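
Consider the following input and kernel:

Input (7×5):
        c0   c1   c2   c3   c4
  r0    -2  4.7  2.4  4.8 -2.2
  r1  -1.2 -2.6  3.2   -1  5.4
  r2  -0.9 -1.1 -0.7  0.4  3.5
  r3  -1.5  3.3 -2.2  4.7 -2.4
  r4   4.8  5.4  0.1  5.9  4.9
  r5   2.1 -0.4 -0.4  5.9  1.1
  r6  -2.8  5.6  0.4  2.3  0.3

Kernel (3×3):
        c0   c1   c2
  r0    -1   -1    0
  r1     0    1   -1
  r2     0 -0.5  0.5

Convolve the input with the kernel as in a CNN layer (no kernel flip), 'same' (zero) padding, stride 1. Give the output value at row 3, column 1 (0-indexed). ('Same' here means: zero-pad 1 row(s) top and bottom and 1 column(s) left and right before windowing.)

The receptive field on the zero-padded input at this output position is [-0.9 -1.1 -0.7 / -1.5 3.3 -2.2 / 4.8 5.4 0.1]. Elementwise product with the kernel and sum: -0.9·-1 + -1.1·-1 + 3.3·1 + -2.2·-1 + 5.4·-0.5 + 0.1·0.5.

4.85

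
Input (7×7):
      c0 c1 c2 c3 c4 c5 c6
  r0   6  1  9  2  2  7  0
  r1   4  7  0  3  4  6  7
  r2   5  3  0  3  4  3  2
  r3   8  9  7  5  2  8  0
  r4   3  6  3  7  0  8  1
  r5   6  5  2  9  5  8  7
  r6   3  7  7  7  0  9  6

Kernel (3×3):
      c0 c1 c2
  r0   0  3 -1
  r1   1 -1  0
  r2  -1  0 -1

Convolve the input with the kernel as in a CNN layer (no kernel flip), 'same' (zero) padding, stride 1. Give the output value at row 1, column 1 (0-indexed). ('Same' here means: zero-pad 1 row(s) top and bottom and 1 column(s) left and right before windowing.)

-14

The receptive field on the zero-padded input at this output position is [6 1 9 / 4 7 0 / 5 3 0]. Elementwise product with the kernel and sum: 1·3 + 9·-1 + 4·1 + 7·-1 + 5·-1 + 0·-1.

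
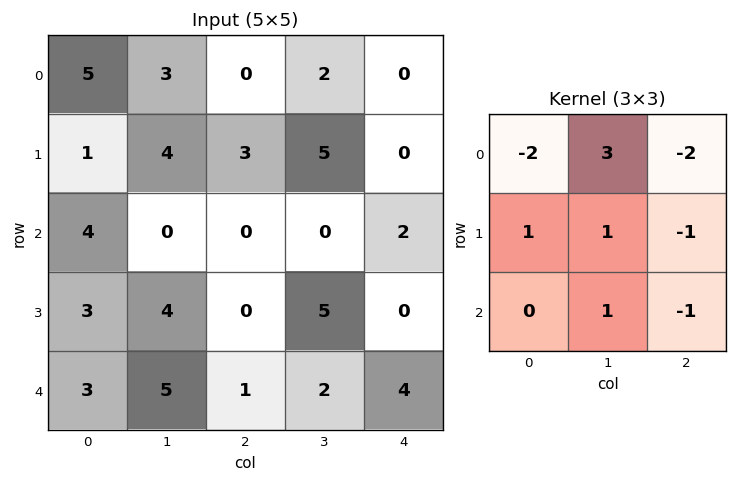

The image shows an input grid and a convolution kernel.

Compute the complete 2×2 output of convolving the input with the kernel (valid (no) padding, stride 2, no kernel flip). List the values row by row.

Output[0,0]: The receptive field on the input at this output position is [5 3 0 / 1 4 3 / 4 0 0]. Elementwise product with the kernel and sum: 5·-2 + 3·3 + 0·-2 + 1·1 + 4·1 + 3·-1 + 0·1 + 0·-1.
Output[0,1]: The receptive field on the input at this output position is [0 2 0 / 3 5 0 / 0 0 2]. Elementwise product with the kernel and sum: 0·-2 + 2·3 + 0·-2 + 3·1 + 5·1 + 0·-1 + 0·1 + 2·-1.

1 12
3 -1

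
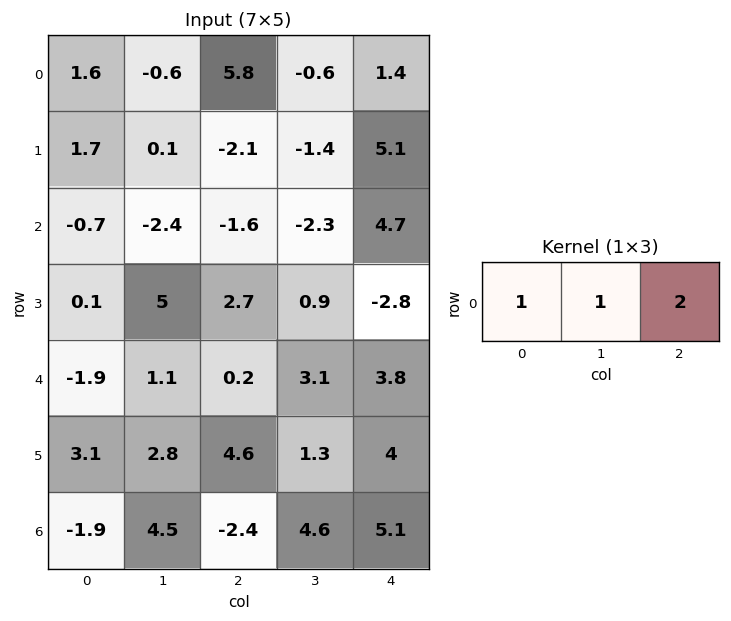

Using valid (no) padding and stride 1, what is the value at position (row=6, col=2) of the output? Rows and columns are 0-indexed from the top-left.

The receptive field on the input at this output position is [-2.4 4.6 5.1]. Elementwise product with the kernel and sum: -2.4·1 + 4.6·1 + 5.1·2.

12.4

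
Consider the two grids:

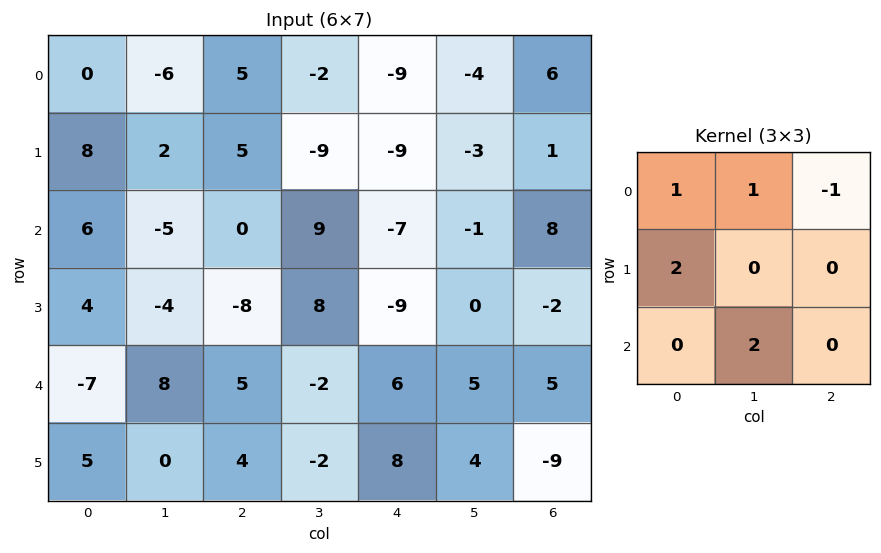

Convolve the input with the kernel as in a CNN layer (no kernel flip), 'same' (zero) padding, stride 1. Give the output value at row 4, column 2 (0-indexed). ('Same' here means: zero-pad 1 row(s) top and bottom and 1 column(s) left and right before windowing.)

The receptive field on the zero-padded input at this output position is [-4 -8 8 / 8 5 -2 / 0 4 -2]. Elementwise product with the kernel and sum: -4·1 + -8·1 + 8·-1 + 8·2 + 4·2.

4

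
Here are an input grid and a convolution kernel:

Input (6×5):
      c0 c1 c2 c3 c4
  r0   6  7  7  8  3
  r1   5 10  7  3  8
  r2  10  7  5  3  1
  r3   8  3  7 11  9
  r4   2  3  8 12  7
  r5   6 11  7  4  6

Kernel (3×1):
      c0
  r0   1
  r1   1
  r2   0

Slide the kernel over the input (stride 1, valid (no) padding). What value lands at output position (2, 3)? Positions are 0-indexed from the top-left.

14

The receptive field on the input at this output position is [3 / 11 / 12]. Elementwise product with the kernel and sum: 3·1 + 11·1.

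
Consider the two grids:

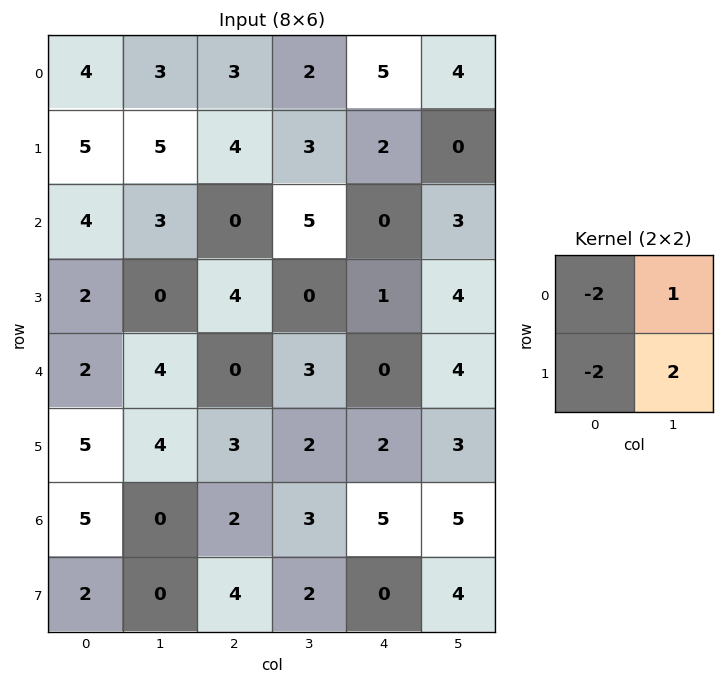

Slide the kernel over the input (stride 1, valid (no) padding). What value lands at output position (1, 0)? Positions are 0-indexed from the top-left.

The receptive field on the input at this output position is [5 5 / 4 3]. Elementwise product with the kernel and sum: 5·-2 + 5·1 + 4·-2 + 3·2.

-7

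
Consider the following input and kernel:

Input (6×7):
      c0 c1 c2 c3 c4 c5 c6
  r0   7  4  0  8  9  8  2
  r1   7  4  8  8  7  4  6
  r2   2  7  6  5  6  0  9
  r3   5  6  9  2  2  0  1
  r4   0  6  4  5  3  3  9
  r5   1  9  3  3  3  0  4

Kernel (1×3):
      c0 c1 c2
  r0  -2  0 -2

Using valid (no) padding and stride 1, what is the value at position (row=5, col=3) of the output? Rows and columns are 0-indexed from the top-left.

-6

The receptive field on the input at this output position is [3 3 0]. Elementwise product with the kernel and sum: 3·-2 + 0·-2.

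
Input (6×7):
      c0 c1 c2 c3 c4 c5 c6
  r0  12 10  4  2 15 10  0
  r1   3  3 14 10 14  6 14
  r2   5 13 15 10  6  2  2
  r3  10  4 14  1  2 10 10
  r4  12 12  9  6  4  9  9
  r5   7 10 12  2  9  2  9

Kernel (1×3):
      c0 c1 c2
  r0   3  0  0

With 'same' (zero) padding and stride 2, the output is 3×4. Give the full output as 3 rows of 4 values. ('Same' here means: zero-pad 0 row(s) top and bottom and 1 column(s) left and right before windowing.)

0 30 6 30
0 39 30 6
0 36 18 27

Output[0,0]: The receptive field on the zero-padded input at this output position is [0 12 10]. Elementwise product with the kernel and sum: 0·3.
Output[0,1]: The receptive field on the zero-padded input at this output position is [10 4 2]. Elementwise product with the kernel and sum: 10·3.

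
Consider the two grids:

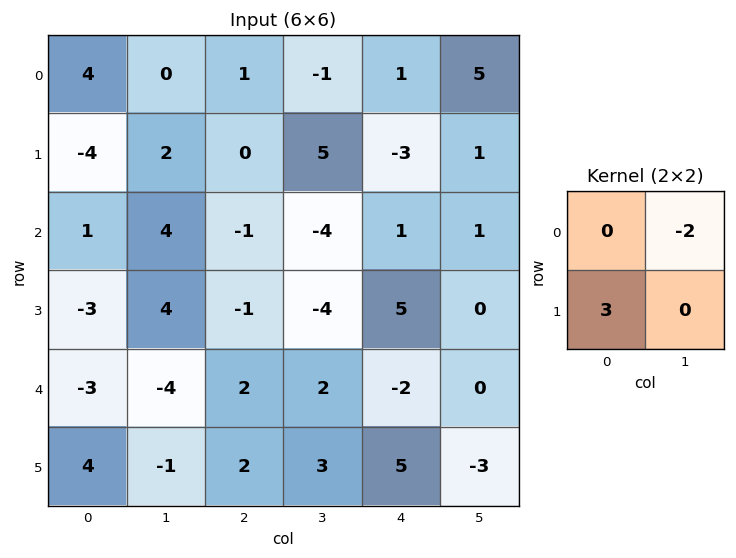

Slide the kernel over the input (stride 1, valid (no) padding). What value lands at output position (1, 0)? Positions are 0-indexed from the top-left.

-1

The receptive field on the input at this output position is [-4 2 / 1 4]. Elementwise product with the kernel and sum: 2·-2 + 1·3.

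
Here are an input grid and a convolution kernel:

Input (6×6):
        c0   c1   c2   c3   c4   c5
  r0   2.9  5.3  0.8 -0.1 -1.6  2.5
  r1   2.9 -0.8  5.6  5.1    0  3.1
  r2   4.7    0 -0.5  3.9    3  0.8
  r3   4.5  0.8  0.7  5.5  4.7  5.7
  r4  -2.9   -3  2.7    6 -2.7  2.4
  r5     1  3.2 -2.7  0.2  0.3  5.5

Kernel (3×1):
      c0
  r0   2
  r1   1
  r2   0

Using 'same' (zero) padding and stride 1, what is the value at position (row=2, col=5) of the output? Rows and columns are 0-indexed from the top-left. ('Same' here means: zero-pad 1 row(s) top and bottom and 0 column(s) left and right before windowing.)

The receptive field on the zero-padded input at this output position is [3.1 / 0.8 / 5.7]. Elementwise product with the kernel and sum: 3.1·2 + 0.8·1.

7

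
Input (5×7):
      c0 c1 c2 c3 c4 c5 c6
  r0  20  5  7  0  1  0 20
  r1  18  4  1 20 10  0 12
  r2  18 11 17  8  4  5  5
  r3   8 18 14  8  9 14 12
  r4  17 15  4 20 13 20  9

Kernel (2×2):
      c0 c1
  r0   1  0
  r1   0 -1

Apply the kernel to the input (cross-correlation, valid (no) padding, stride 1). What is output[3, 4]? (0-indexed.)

The receptive field on the input at this output position is [9 14 / 13 20]. Elementwise product with the kernel and sum: 9·1 + 20·-1.

-11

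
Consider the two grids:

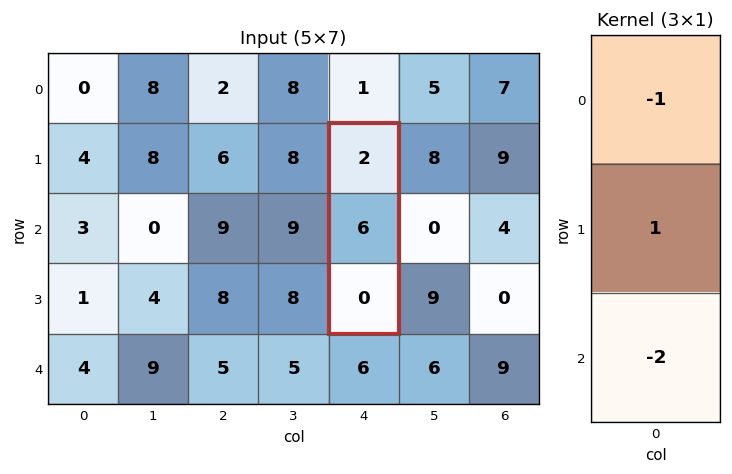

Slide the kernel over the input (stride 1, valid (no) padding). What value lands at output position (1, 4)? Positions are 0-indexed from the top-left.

The receptive field on the input at this output position is [2 / 6 / 0]. Elementwise product with the kernel and sum: 2·-1 + 6·1 + 0·-2.

4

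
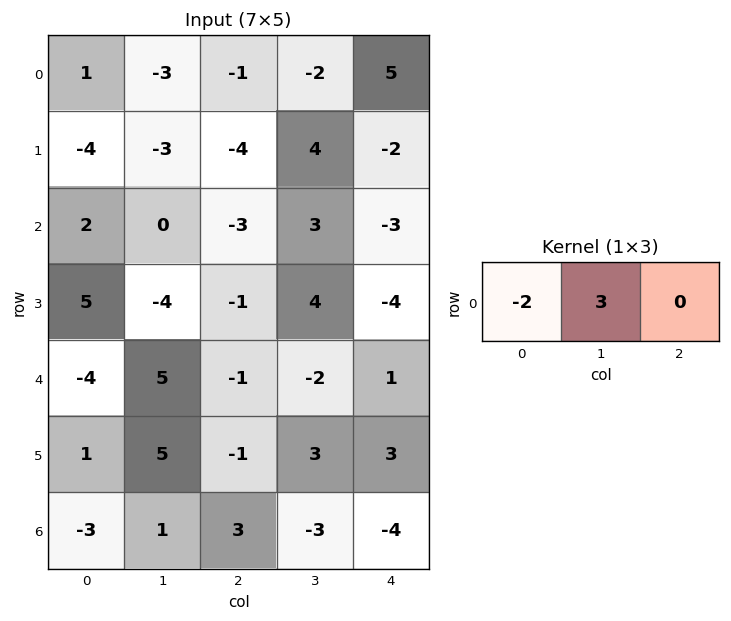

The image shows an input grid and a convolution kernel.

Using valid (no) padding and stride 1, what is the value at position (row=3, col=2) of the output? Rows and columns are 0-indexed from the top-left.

The receptive field on the input at this output position is [-1 4 -4]. Elementwise product with the kernel and sum: -1·-2 + 4·3.

14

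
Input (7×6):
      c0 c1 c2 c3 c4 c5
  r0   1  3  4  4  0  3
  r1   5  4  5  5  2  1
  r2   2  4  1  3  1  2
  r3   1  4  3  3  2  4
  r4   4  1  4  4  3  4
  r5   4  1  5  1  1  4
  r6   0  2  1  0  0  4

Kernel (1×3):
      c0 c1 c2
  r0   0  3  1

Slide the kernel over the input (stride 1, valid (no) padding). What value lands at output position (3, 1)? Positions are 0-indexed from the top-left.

The receptive field on the input at this output position is [4 3 3]. Elementwise product with the kernel and sum: 3·3 + 3·1.

12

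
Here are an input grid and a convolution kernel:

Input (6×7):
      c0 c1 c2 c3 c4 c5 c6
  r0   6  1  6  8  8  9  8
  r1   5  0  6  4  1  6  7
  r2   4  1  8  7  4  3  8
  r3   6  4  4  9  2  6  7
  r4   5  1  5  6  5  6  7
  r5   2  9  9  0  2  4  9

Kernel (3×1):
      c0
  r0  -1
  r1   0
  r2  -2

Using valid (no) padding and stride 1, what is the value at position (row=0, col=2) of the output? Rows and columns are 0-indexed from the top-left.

The receptive field on the input at this output position is [6 / 6 / 8]. Elementwise product with the kernel and sum: 6·-1 + 8·-2.

-22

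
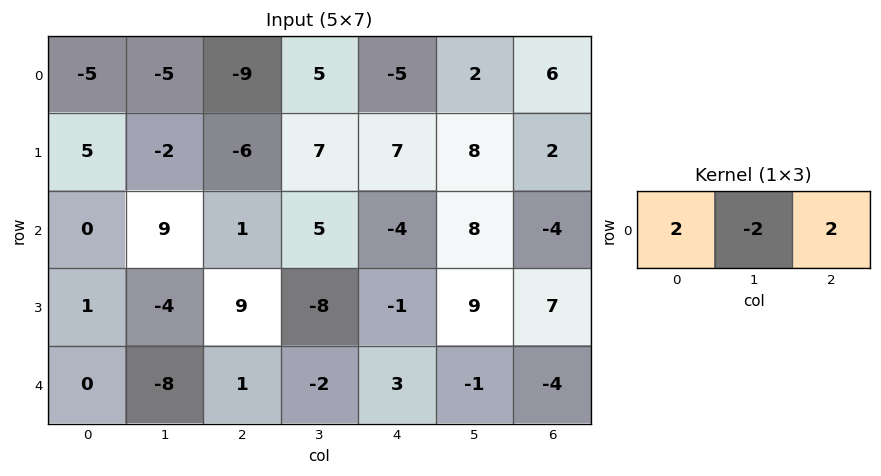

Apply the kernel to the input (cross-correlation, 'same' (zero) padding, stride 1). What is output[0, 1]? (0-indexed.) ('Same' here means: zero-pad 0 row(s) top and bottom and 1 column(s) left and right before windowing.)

-18

The receptive field on the zero-padded input at this output position is [-5 -5 -9]. Elementwise product with the kernel and sum: -5·2 + -5·-2 + -9·2.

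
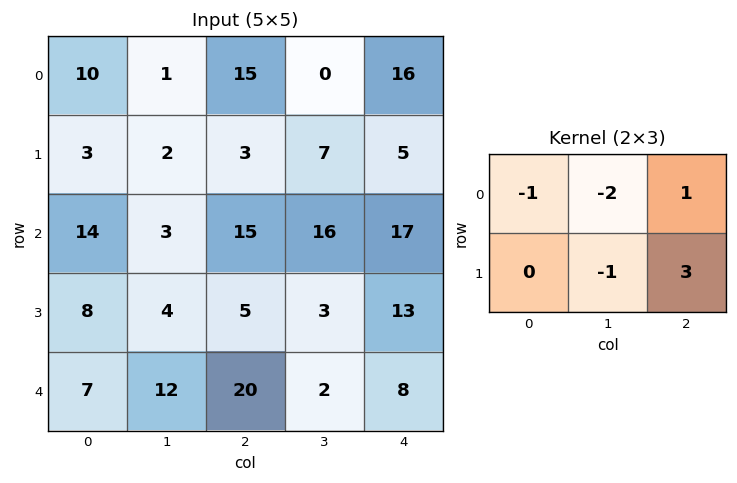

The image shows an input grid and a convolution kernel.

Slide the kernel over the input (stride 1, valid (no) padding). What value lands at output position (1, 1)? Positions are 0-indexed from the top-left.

The receptive field on the input at this output position is [2 3 7 / 3 15 16]. Elementwise product with the kernel and sum: 2·-1 + 3·-2 + 7·1 + 15·-1 + 16·3.

32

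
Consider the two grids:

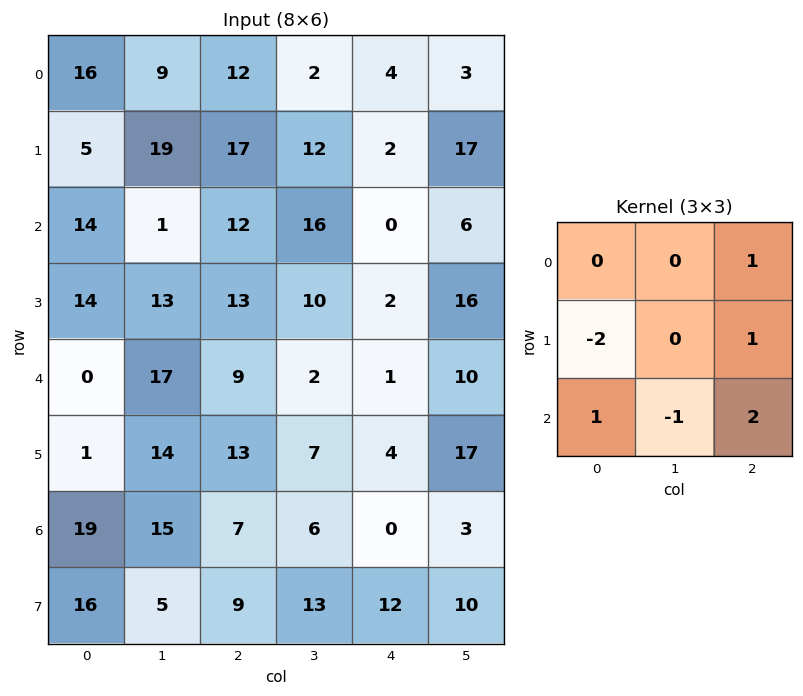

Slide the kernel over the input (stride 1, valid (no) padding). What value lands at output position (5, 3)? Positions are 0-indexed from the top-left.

The receptive field on the input at this output position is [7 4 17 / 6 0 3 / 13 12 10]. Elementwise product with the kernel and sum: 17·1 + 6·-2 + 3·1 + 13·1 + 12·-1 + 10·2.

29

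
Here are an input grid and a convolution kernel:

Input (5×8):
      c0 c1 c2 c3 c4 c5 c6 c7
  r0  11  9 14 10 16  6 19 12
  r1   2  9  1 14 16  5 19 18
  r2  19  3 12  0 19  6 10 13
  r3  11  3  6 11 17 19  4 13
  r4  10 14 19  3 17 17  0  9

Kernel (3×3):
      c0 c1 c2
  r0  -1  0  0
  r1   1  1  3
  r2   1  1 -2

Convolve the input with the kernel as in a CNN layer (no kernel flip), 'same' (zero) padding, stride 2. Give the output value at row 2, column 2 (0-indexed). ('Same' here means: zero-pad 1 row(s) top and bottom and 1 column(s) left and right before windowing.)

The receptive field on the zero-padded input at this output position is [11 17 19 / 3 17 17 / 0 0 0]. Elementwise product with the kernel and sum: 11·-1 + 3·1 + 17·1 + 17·3 + 0·1 + 0·1 + 0·-2.

60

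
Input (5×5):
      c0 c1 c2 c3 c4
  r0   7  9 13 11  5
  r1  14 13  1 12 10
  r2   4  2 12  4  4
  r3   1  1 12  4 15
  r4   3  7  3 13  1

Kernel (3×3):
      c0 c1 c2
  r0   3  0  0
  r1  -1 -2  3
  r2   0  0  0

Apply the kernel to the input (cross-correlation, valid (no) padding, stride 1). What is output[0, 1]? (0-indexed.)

The receptive field on the input at this output position is [9 13 11 / 13 1 12 / 2 12 4]. Elementwise product with the kernel and sum: 9·3 + 13·-1 + 1·-2 + 12·3.

48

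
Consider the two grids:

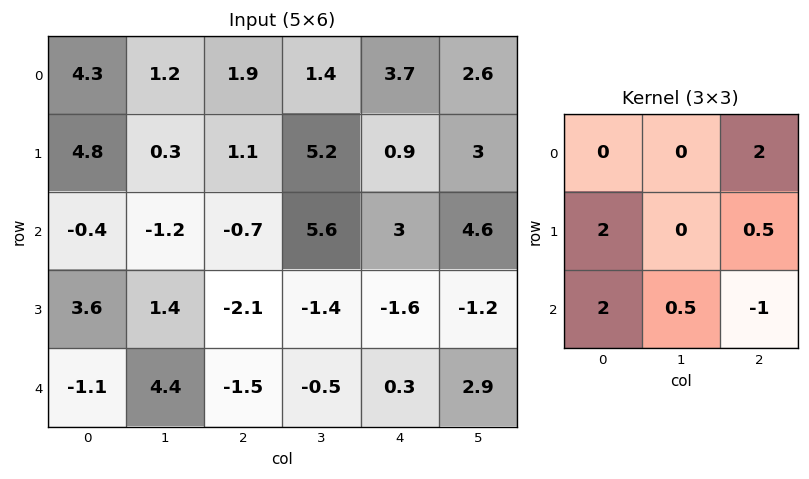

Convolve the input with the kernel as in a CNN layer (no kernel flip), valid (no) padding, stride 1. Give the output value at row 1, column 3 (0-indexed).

17.1

The receptive field on the input at this output position is [5.2 0.9 3 / 5.6 3 4.6 / -1.4 -1.6 -1.2]. Elementwise product with the kernel and sum: 3·2 + 5.6·2 + 4.6·0.5 + -1.4·2 + -1.6·0.5 + -1.2·-1.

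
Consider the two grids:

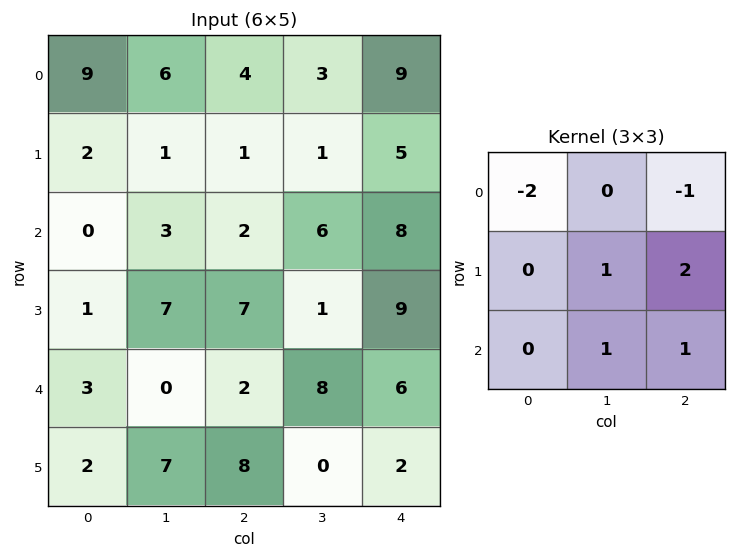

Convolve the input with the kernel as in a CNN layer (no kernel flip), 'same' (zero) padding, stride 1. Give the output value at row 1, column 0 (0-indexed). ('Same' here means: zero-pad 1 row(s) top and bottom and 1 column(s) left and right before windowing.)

1

The receptive field on the zero-padded input at this output position is [0 9 6 / 0 2 1 / 0 0 3]. Elementwise product with the kernel and sum: 0·-2 + 6·-1 + 2·1 + 1·2 + 0·1 + 3·1.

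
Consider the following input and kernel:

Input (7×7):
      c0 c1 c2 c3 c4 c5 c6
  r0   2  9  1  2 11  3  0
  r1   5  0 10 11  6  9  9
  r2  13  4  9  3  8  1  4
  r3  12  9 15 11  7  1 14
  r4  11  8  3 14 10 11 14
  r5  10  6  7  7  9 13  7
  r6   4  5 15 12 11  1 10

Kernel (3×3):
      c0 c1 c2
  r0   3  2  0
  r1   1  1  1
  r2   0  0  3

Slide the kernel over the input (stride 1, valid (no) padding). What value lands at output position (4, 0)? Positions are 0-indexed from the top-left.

The receptive field on the input at this output position is [11 8 3 / 10 6 7 / 4 5 15]. Elementwise product with the kernel and sum: 11·3 + 8·2 + 10·1 + 6·1 + 7·1 + 15·3.

117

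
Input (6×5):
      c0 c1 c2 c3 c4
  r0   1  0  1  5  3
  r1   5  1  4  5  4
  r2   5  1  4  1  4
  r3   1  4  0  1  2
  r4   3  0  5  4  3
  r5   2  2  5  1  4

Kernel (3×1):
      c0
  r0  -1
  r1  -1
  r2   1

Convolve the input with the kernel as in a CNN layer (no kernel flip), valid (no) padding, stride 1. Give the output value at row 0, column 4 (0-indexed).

The receptive field on the input at this output position is [3 / 4 / 4]. Elementwise product with the kernel and sum: 3·-1 + 4·-1 + 4·1.

-3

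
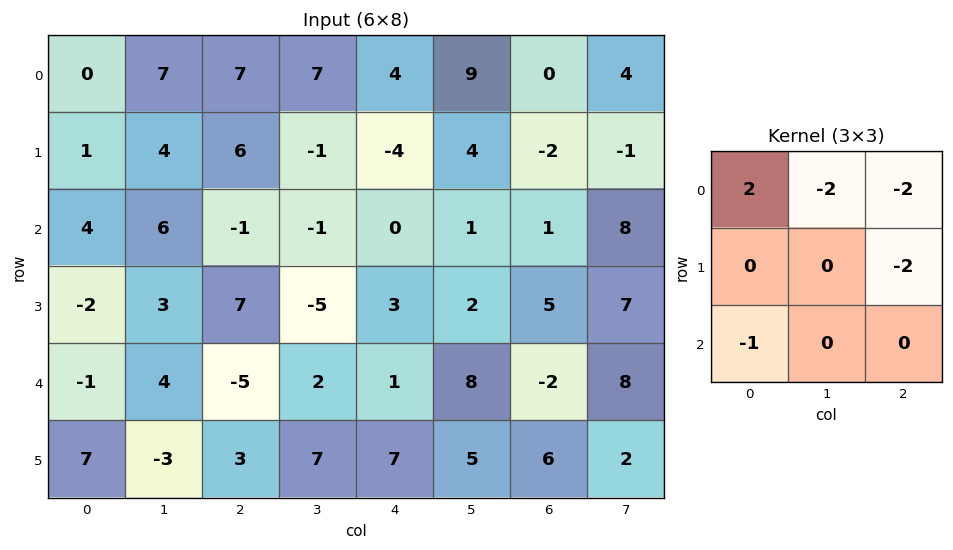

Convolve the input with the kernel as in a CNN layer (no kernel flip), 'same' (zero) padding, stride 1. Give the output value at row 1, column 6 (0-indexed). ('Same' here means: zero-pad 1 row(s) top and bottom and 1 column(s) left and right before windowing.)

The receptive field on the zero-padded input at this output position is [9 0 4 / 4 -2 -1 / 1 1 8]. Elementwise product with the kernel and sum: 9·2 + 0·-2 + 4·-2 + -1·-2 + 1·-1.

11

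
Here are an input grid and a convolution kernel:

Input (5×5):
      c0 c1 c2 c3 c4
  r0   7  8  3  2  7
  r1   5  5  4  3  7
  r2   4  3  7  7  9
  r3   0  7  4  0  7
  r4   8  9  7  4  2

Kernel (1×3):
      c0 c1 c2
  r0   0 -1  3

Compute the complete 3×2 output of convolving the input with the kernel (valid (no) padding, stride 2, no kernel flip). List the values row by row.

Output[0,0]: The receptive field on the input at this output position is [7 8 3]. Elementwise product with the kernel and sum: 8·-1 + 3·3.

1 19
18 20
12 2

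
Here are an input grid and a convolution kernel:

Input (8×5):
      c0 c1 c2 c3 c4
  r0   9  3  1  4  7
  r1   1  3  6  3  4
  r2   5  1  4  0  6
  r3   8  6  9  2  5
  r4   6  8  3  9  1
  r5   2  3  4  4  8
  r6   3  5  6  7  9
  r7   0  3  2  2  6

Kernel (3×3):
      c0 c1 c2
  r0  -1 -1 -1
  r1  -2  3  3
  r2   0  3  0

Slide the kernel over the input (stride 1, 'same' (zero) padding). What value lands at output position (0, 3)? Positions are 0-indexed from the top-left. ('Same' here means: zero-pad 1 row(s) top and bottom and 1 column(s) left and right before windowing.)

40

The receptive field on the zero-padded input at this output position is [0 0 0 / 1 4 7 / 6 3 4]. Elementwise product with the kernel and sum: 0·-1 + 0·-1 + 0·-1 + 1·-2 + 4·3 + 7·3 + 3·3.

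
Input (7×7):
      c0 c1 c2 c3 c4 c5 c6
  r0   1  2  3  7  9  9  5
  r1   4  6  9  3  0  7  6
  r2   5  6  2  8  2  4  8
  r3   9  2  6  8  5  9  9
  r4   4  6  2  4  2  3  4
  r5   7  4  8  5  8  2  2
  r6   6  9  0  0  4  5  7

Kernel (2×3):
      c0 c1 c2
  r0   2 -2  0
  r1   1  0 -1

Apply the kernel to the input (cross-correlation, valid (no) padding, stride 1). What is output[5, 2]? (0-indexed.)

The receptive field on the input at this output position is [8 5 8 / 0 0 4]. Elementwise product with the kernel and sum: 8·2 + 5·-2 + 0·1 + 4·-1.

2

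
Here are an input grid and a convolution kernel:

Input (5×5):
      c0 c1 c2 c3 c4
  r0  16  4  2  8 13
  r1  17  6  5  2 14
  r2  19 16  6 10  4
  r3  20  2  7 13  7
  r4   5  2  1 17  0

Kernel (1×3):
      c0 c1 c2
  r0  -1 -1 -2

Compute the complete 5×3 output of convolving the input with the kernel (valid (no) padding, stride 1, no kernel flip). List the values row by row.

Output[0,0]: The receptive field on the input at this output position is [16 4 2]. Elementwise product with the kernel and sum: 16·-1 + 4·-1 + 2·-2.
Output[0,1]: The receptive field on the input at this output position is [4 2 8]. Elementwise product with the kernel and sum: 4·-1 + 2·-1 + 8·-2.

-24 -22 -36
-33 -15 -35
-47 -42 -24
-36 -35 -34
-9 -37 -18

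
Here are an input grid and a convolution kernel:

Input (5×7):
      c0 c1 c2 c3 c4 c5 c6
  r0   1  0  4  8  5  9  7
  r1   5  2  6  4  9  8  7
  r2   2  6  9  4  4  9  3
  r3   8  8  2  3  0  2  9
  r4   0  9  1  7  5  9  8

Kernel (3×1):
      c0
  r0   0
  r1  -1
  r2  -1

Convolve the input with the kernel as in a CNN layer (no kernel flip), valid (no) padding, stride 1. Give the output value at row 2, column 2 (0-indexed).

-3

The receptive field on the input at this output position is [9 / 2 / 1]. Elementwise product with the kernel and sum: 2·-1 + 1·-1.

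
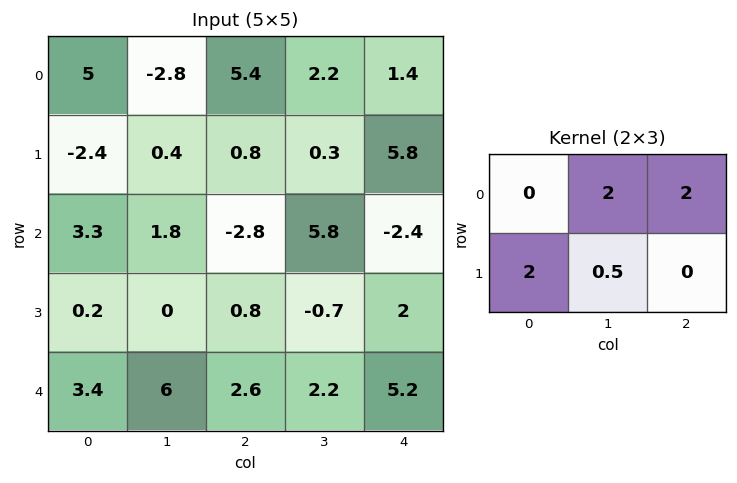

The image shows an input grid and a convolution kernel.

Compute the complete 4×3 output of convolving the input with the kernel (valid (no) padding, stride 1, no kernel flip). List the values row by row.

0.6 16.4 8.95
9.9 4.4 9.5
-1.6 6.4 8.05
11.4 13.5 8.9

Output[0,0]: The receptive field on the input at this output position is [5 -2.8 5.4 / -2.4 0.4 0.8]. Elementwise product with the kernel and sum: -2.8·2 + 5.4·2 + -2.4·2 + 0.4·0.5.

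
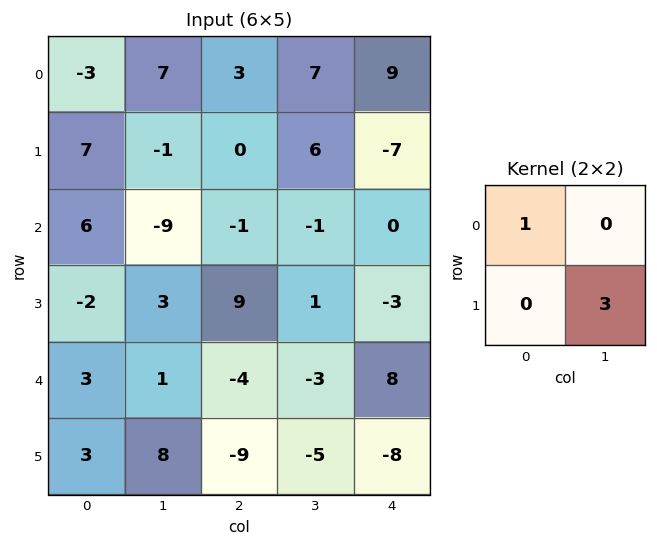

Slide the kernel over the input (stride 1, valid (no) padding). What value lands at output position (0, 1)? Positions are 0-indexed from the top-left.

The receptive field on the input at this output position is [7 3 / -1 0]. Elementwise product with the kernel and sum: 7·1 + 0·3.

7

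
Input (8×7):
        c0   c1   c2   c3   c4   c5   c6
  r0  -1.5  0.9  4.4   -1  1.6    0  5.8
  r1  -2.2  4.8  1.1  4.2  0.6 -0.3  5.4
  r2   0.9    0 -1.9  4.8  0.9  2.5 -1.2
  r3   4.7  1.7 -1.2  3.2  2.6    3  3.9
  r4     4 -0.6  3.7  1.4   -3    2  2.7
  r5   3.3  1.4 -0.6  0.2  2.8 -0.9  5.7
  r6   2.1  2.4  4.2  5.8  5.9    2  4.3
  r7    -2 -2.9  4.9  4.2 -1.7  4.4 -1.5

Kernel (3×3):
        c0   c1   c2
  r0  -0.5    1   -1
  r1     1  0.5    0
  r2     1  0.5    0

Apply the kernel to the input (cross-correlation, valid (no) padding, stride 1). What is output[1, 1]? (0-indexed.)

The receptive field on the input at this output position is [4.8 1.1 4.2 / 0 -1.9 4.8 / 1.7 -1.2 3.2]. Elementwise product with the kernel and sum: 4.8·-0.5 + 1.1·1 + 4.2·-1 + 0·1 + -1.9·0.5 + 1.7·1 + -1.2·0.5.

-5.35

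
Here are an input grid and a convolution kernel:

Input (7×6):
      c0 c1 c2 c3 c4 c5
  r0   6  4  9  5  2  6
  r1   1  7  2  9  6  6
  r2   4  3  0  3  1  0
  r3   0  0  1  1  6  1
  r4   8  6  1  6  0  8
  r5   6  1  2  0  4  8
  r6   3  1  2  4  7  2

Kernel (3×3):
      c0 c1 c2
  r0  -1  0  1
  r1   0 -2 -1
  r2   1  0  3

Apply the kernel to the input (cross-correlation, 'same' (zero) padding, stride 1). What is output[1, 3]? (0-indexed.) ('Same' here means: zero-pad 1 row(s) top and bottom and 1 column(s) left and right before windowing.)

The receptive field on the zero-padded input at this output position is [9 5 2 / 2 9 6 / 0 3 1]. Elementwise product with the kernel and sum: 9·-1 + 2·1 + 9·-2 + 6·-1 + 0·1 + 1·3.

-28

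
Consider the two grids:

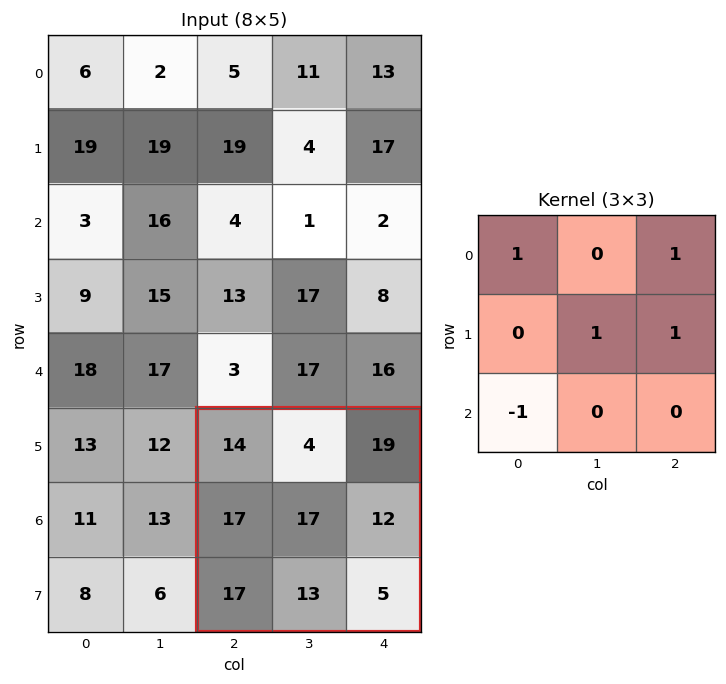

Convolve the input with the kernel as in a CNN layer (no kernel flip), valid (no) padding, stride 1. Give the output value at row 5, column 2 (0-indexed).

The receptive field on the input at this output position is [14 4 19 / 17 17 12 / 17 13 5]. Elementwise product with the kernel and sum: 14·1 + 19·1 + 17·1 + 12·1 + 17·-1.

45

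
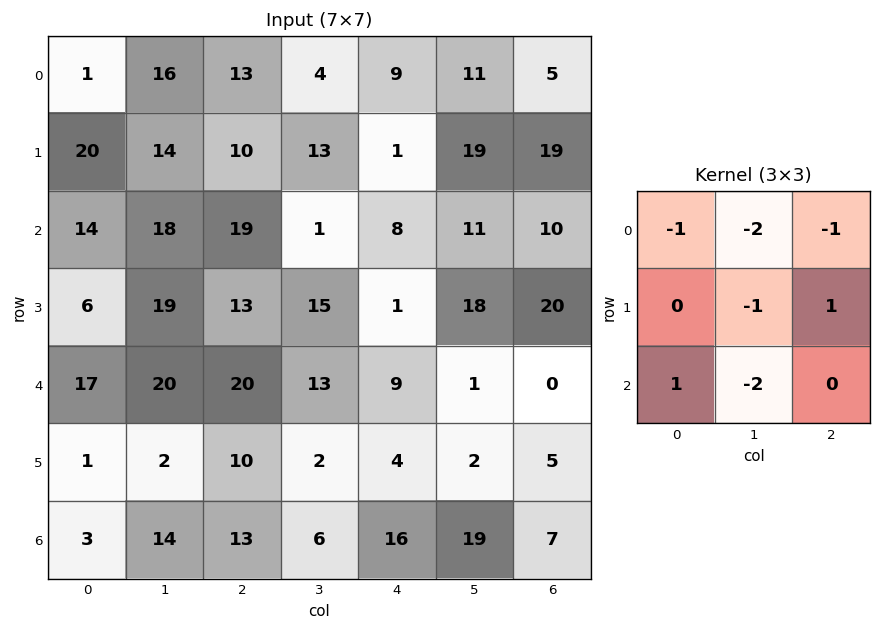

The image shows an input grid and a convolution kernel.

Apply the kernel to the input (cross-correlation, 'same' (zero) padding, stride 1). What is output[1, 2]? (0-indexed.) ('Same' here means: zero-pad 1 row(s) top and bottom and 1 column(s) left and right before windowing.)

-63

The receptive field on the zero-padded input at this output position is [16 13 4 / 14 10 13 / 18 19 1]. Elementwise product with the kernel and sum: 16·-1 + 13·-2 + 4·-1 + 10·-1 + 13·1 + 18·1 + 19·-2.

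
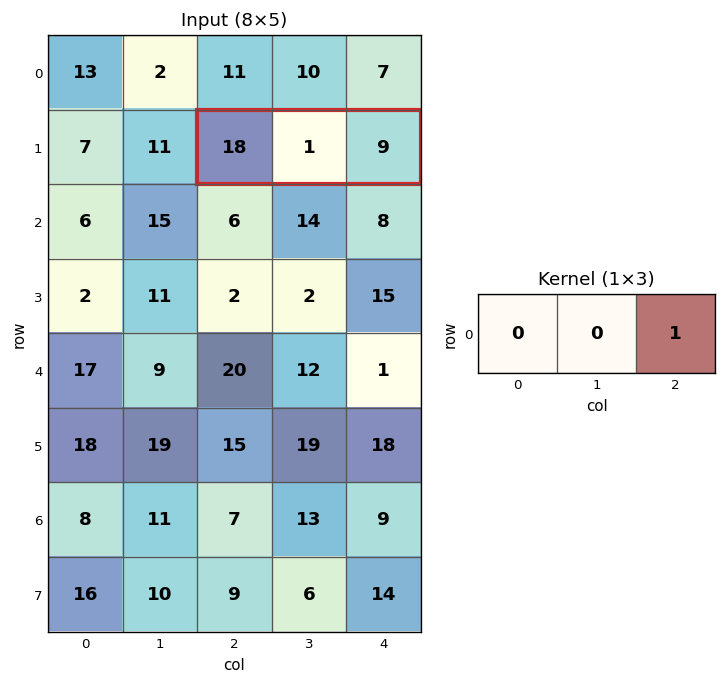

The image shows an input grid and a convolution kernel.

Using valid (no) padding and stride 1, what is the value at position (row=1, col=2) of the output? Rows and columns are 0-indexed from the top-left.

9

The receptive field on the input at this output position is [18 1 9]. Elementwise product with the kernel and sum: 9·1.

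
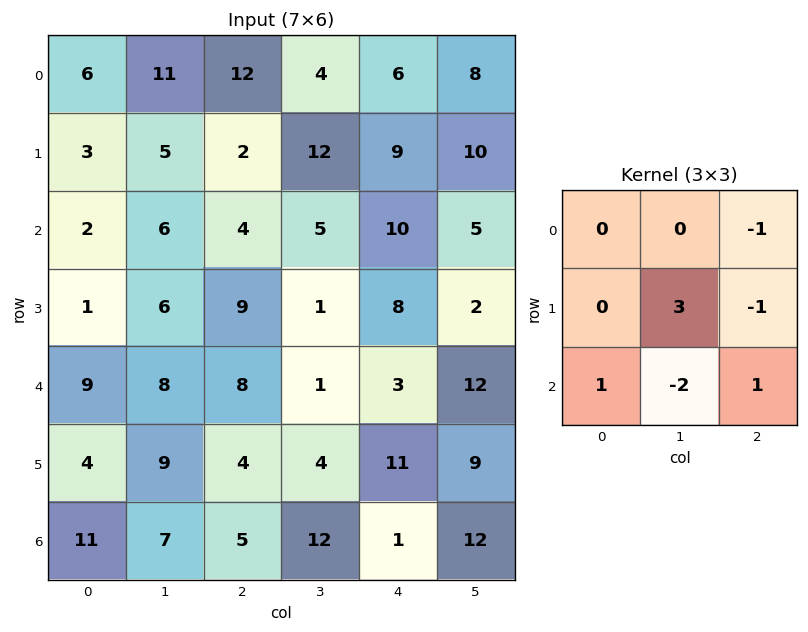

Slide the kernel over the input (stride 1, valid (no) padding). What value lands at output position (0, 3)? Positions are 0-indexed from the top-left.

The receptive field on the input at this output position is [4 6 8 / 12 9 10 / 5 10 5]. Elementwise product with the kernel and sum: 8·-1 + 9·3 + 10·-1 + 5·1 + 10·-2 + 5·1.

-1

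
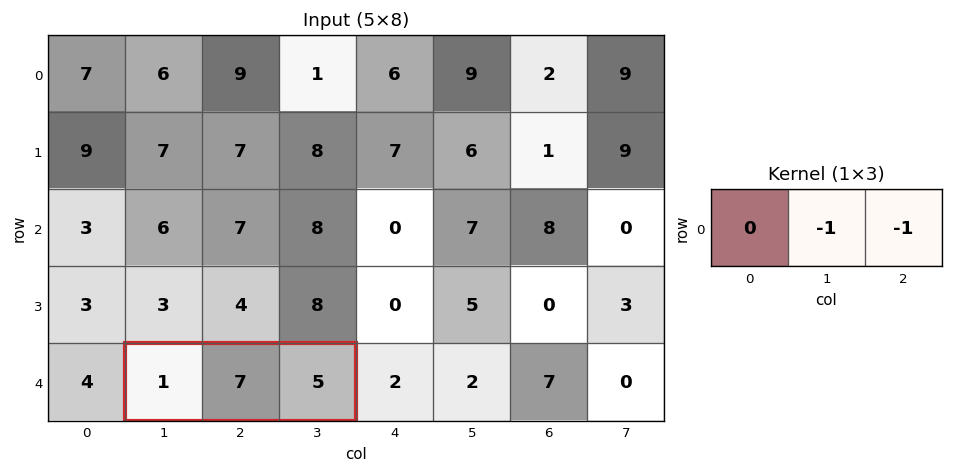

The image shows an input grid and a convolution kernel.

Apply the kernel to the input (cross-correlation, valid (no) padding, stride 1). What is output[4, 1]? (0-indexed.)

-12

The receptive field on the input at this output position is [1 7 5]. Elementwise product with the kernel and sum: 7·-1 + 5·-1.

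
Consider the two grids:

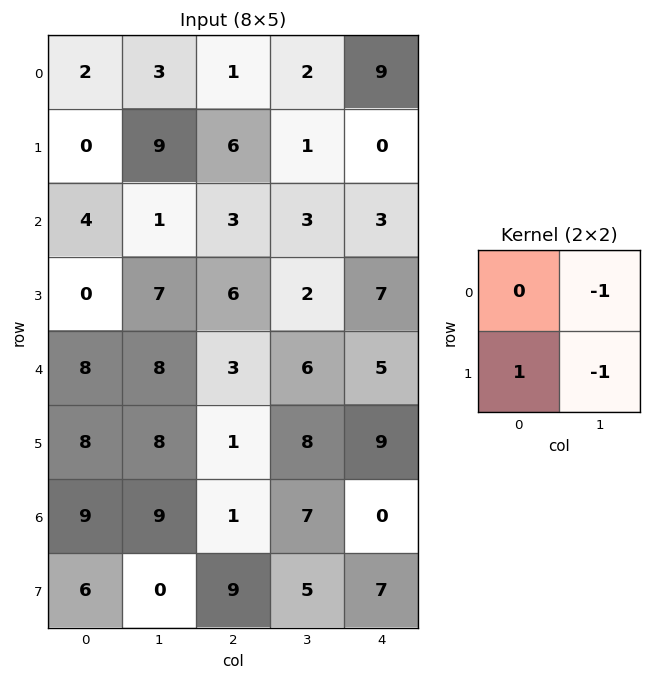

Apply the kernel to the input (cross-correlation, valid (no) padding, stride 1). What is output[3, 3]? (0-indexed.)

-6

The receptive field on the input at this output position is [2 7 / 6 5]. Elementwise product with the kernel and sum: 7·-1 + 6·1 + 5·-1.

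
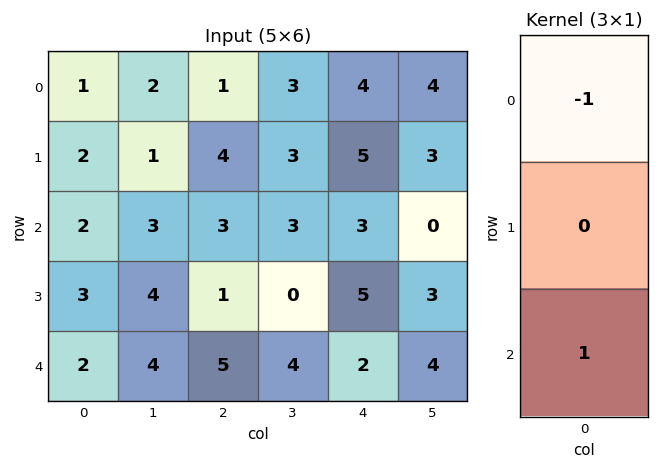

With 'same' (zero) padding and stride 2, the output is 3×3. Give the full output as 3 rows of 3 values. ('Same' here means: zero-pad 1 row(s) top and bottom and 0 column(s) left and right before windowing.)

Output[0,0]: The receptive field on the zero-padded input at this output position is [0 / 1 / 2]. Elementwise product with the kernel and sum: 0·-1 + 2·1.

2 4 5
1 -3 0
-3 -1 -5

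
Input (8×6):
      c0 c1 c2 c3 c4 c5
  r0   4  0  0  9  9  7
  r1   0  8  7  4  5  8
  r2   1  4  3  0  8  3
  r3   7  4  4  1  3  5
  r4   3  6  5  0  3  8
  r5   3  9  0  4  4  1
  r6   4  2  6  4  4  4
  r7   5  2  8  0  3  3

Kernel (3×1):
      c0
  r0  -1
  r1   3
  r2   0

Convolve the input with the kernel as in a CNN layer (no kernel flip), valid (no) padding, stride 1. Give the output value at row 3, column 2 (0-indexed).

11

The receptive field on the input at this output position is [4 / 5 / 0]. Elementwise product with the kernel and sum: 4·-1 + 5·3.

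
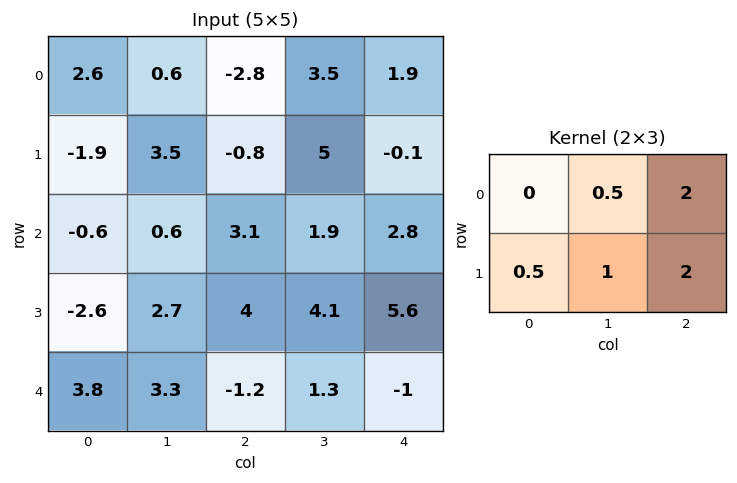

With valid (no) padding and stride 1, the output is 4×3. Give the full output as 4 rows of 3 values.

Output[0,0]: The receptive field on the input at this output position is [2.6 0.6 -2.8 / -1.9 3.5 -0.8]. Elementwise product with the kernel and sum: 0.6·0.5 + -2.8·2 + -1.9·0.5 + 3.5·1 + -0.8·2.
Output[0,1]: The receptive field on the input at this output position is [0.6 -2.8 3.5 / 3.5 -0.8 5]. Elementwise product with the kernel and sum: -2.8·0.5 + 3.5·2 + 3.5·0.5 + -0.8·1 + 5·2.

-4.35 16.55 9.95
6.65 16.8 11.35
15.9 18.9 23.85
12.15 13.25 11.95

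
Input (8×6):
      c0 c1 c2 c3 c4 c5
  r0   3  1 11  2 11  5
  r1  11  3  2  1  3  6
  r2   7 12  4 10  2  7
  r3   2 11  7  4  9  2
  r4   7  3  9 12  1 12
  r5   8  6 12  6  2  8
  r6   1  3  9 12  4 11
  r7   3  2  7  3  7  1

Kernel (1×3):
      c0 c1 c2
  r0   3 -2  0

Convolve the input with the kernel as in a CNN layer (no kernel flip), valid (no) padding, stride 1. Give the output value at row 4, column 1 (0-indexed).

The receptive field on the input at this output position is [3 9 12]. Elementwise product with the kernel and sum: 3·3 + 9·-2.

-9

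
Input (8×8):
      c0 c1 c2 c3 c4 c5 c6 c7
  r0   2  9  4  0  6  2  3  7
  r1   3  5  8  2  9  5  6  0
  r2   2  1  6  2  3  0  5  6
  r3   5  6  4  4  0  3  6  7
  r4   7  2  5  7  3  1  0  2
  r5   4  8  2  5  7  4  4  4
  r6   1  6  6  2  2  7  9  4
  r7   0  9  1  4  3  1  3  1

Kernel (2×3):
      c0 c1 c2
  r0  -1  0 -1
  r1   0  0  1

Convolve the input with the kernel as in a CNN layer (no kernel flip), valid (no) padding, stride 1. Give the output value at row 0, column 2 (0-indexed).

-1

The receptive field on the input at this output position is [4 0 6 / 8 2 9]. Elementwise product with the kernel and sum: 4·-1 + 6·-1 + 9·1.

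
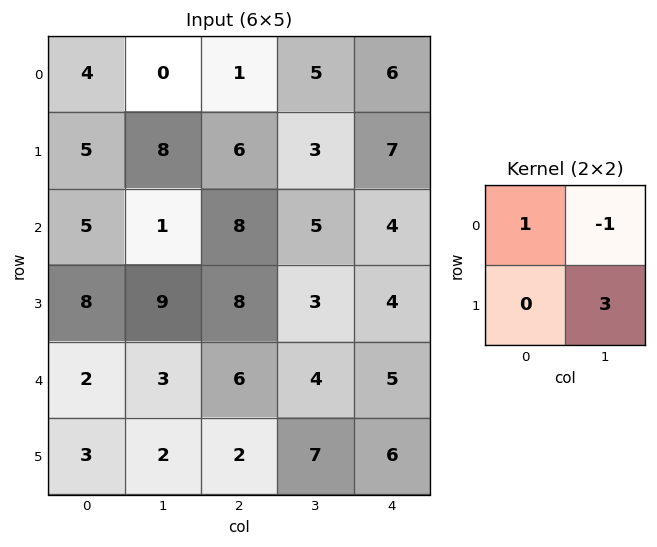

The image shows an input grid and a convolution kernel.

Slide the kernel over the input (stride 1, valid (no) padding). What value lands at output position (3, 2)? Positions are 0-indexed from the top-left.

17

The receptive field on the input at this output position is [8 3 / 6 4]. Elementwise product with the kernel and sum: 8·1 + 3·-1 + 4·3.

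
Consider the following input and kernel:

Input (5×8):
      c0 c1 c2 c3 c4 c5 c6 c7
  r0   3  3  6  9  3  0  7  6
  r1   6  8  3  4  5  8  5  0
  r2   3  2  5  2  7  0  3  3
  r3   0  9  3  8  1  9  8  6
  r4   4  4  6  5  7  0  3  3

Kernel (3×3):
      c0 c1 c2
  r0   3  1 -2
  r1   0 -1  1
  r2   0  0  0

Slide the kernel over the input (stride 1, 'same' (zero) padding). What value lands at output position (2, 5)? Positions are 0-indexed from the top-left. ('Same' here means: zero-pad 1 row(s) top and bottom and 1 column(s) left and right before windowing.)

The receptive field on the zero-padded input at this output position is [5 8 5 / 7 0 3 / 1 9 8]. Elementwise product with the kernel and sum: 5·3 + 8·1 + 5·-2 + 0·-1 + 3·1.

16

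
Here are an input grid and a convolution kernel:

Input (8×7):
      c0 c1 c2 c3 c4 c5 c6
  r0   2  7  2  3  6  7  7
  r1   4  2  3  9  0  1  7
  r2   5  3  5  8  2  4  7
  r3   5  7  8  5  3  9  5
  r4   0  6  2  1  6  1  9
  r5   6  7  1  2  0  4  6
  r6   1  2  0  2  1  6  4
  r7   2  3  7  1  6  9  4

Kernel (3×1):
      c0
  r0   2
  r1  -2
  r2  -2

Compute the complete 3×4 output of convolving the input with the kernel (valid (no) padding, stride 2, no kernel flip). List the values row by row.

Output[0,0]: The receptive field on the input at this output position is [2 / 4 / 5]. Elementwise product with the kernel and sum: 2·2 + 4·-2 + 5·-2.

-14 -12 8 -14
0 -10 -14 -14
-14 2 10 -2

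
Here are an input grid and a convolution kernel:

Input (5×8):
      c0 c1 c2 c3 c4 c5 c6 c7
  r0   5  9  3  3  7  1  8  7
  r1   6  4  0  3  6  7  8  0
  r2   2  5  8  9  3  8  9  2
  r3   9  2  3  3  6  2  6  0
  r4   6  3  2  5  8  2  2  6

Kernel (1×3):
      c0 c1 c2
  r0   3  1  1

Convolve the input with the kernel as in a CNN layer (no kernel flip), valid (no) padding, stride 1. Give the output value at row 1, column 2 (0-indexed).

9

The receptive field on the input at this output position is [0 3 6]. Elementwise product with the kernel and sum: 0·3 + 3·1 + 6·1.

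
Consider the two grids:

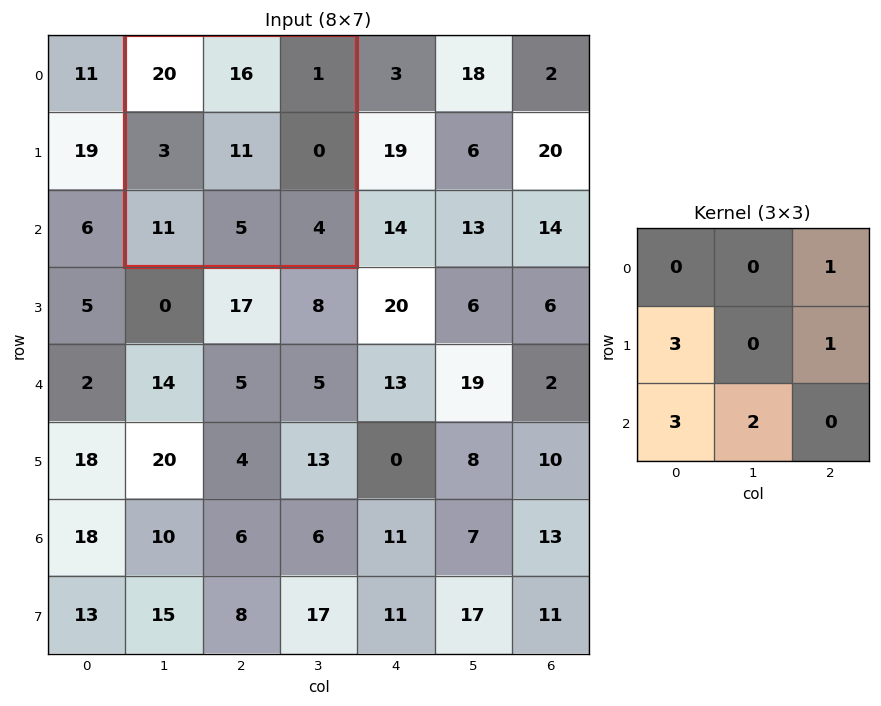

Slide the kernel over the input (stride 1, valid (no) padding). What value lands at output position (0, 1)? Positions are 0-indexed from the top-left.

The receptive field on the input at this output position is [20 16 1 / 3 11 0 / 11 5 4]. Elementwise product with the kernel and sum: 1·1 + 3·3 + 0·1 + 11·3 + 5·2.

53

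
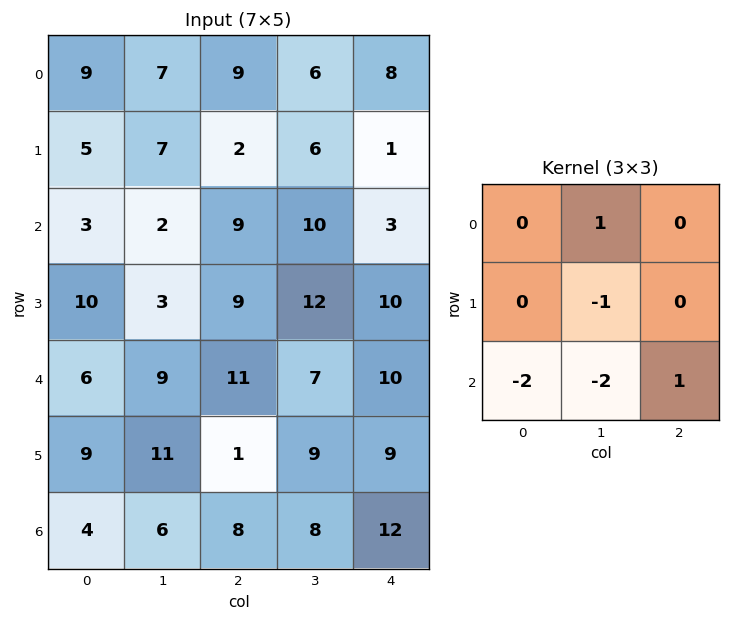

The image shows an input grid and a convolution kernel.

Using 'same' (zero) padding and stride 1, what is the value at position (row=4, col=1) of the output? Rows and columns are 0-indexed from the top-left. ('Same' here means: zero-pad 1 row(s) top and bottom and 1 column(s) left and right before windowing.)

The receptive field on the zero-padded input at this output position is [10 3 9 / 6 9 11 / 9 11 1]. Elementwise product with the kernel and sum: 3·1 + 9·-1 + 9·-2 + 11·-2 + 1·1.

-45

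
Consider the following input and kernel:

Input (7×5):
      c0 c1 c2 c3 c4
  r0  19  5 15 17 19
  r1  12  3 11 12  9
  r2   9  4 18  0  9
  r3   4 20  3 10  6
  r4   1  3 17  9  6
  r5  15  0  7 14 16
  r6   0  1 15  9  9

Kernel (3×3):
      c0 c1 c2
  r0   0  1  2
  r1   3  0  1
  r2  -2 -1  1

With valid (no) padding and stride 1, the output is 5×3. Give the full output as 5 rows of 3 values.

Output[0,0]: The receptive field on the input at this output position is [19 5 15 / 12 3 11 / 9 4 18]. Elementwise product with the kernel and sum: 5·1 + 15·2 + 12·3 + 11·1 + 9·-2 + 4·-1 + 18·1.

78 44 70
45 14 83
67 74 -4
23 48 67
103 41 28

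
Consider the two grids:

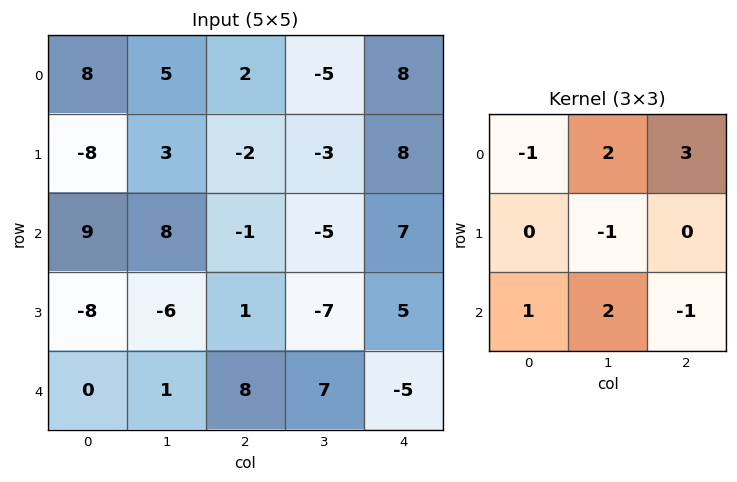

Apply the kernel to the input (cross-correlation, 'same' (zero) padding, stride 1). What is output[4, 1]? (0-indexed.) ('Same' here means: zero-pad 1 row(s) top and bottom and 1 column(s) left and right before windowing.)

The receptive field on the zero-padded input at this output position is [-8 -6 1 / 0 1 8 / 0 0 0]. Elementwise product with the kernel and sum: -8·-1 + -6·2 + 1·3 + 1·-1 + 0·1 + 0·2 + 0·-1.

-2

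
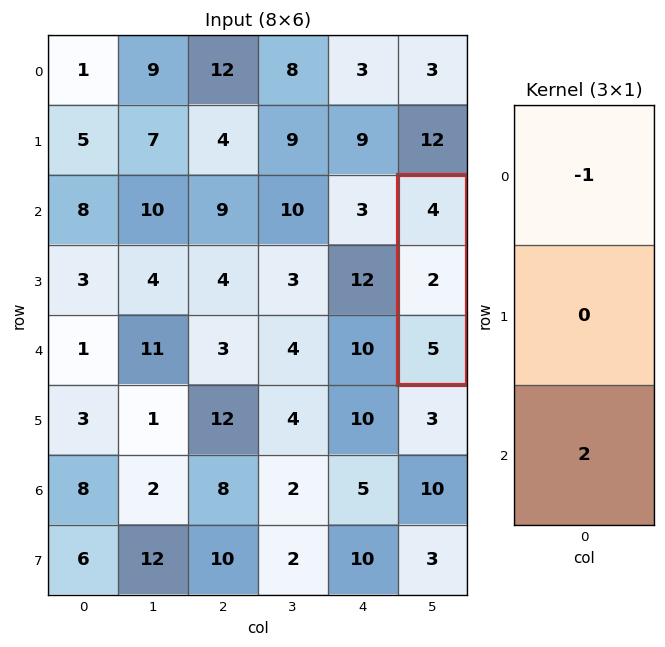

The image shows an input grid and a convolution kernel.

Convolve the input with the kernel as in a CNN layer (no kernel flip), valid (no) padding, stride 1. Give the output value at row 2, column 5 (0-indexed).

6

The receptive field on the input at this output position is [4 / 2 / 5]. Elementwise product with the kernel and sum: 4·-1 + 5·2.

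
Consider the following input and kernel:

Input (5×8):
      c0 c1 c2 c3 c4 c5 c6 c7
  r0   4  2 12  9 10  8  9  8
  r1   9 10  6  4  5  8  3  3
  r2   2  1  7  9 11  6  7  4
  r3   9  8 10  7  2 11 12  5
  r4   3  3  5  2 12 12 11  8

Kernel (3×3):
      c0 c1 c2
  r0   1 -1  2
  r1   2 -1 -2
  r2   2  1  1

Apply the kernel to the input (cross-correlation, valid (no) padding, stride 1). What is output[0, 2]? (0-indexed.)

The receptive field on the input at this output position is [12 9 10 / 6 4 5 / 7 9 11]. Elementwise product with the kernel and sum: 12·1 + 9·-1 + 10·2 + 6·2 + 4·-1 + 5·-2 + 7·2 + 9·1 + 11·1.

55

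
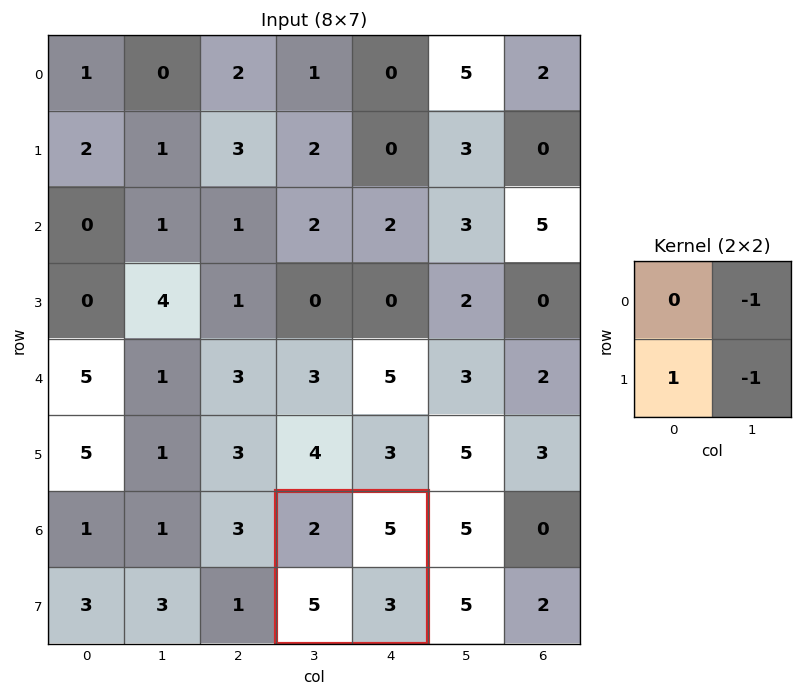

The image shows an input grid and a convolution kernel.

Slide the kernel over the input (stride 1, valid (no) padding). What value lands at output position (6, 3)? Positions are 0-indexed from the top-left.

The receptive field on the input at this output position is [2 5 / 5 3]. Elementwise product with the kernel and sum: 5·-1 + 5·1 + 3·-1.

-3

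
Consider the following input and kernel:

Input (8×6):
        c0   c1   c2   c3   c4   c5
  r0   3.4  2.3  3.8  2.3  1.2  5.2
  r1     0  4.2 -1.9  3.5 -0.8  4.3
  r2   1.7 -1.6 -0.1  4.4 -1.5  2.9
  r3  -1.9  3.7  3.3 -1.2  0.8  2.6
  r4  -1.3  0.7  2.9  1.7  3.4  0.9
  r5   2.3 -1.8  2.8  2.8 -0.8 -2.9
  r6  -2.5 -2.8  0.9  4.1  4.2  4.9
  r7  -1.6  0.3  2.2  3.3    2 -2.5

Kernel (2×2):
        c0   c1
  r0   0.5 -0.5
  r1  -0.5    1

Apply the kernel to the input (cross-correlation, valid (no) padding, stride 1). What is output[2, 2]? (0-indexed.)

-5.1

The receptive field on the input at this output position is [-0.1 4.4 / 3.3 -1.2]. Elementwise product with the kernel and sum: -0.1·0.5 + 4.4·-0.5 + 3.3·-0.5 + -1.2·1.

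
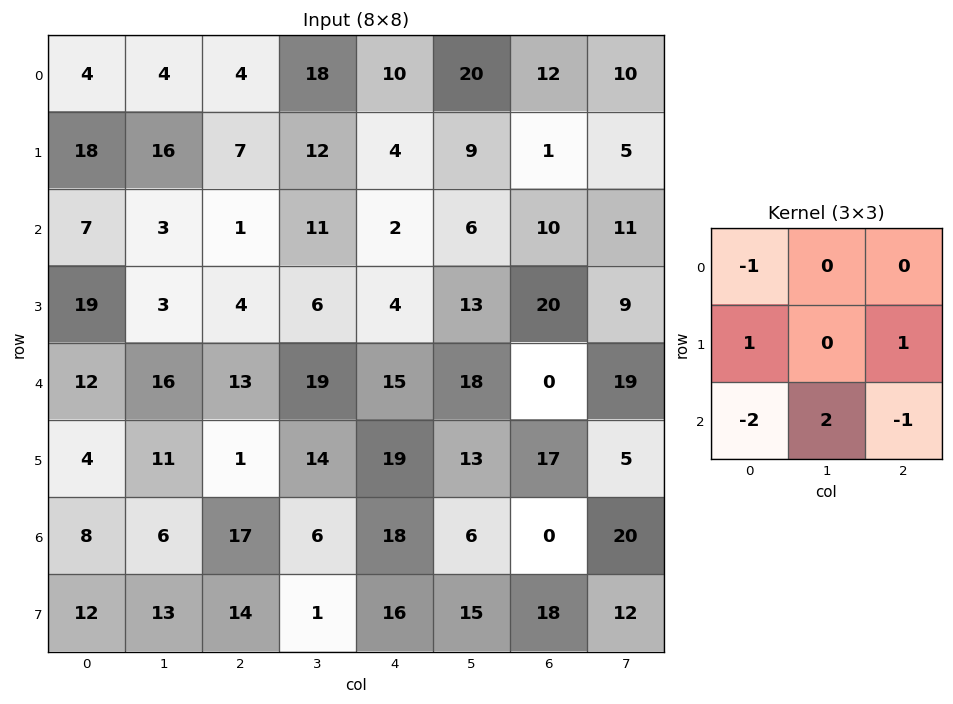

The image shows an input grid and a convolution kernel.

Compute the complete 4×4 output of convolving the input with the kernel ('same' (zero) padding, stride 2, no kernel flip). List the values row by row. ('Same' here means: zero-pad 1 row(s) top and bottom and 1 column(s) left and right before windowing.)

24 -8 13 9
38 -6 -12 13
13 -2 28 27
17 2 13 7

Output[0,0]: The receptive field on the zero-padded input at this output position is [0 0 0 / 0 4 4 / 0 18 16]. Elementwise product with the kernel and sum: 0·-1 + 0·1 + 4·1 + 0·-2 + 18·2 + 16·-1.
Output[0,1]: The receptive field on the zero-padded input at this output position is [0 0 0 / 4 4 18 / 16 7 12]. Elementwise product with the kernel and sum: 0·-1 + 4·1 + 18·1 + 16·-2 + 7·2 + 12·-1.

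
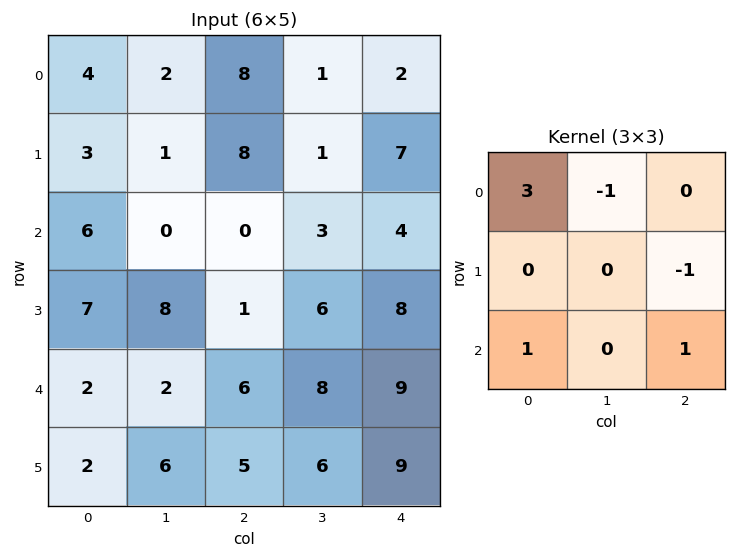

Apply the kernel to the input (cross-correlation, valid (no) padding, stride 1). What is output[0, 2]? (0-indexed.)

The receptive field on the input at this output position is [8 1 2 / 8 1 7 / 0 3 4]. Elementwise product with the kernel and sum: 8·3 + 1·-1 + 7·-1 + 0·1 + 4·1.

20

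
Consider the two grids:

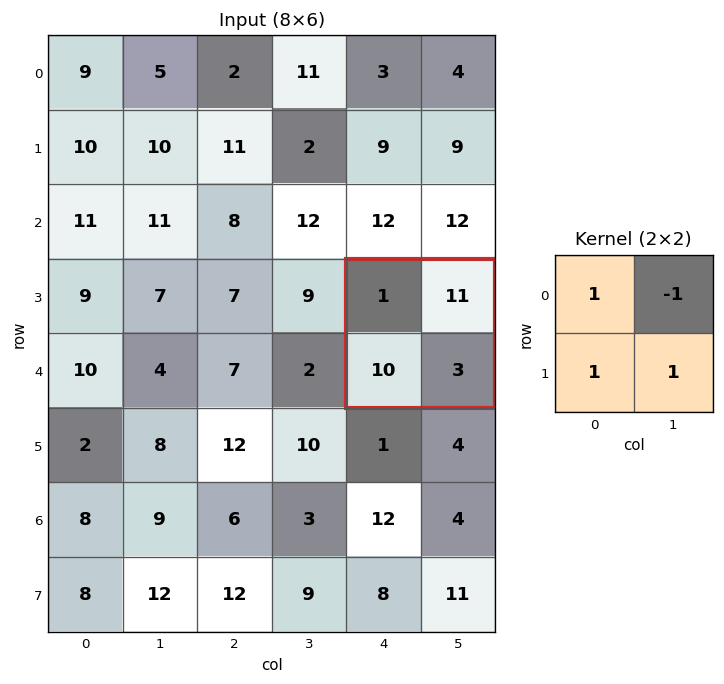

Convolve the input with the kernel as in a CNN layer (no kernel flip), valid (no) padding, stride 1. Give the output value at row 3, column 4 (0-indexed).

The receptive field on the input at this output position is [1 11 / 10 3]. Elementwise product with the kernel and sum: 1·1 + 11·-1 + 10·1 + 3·1.

3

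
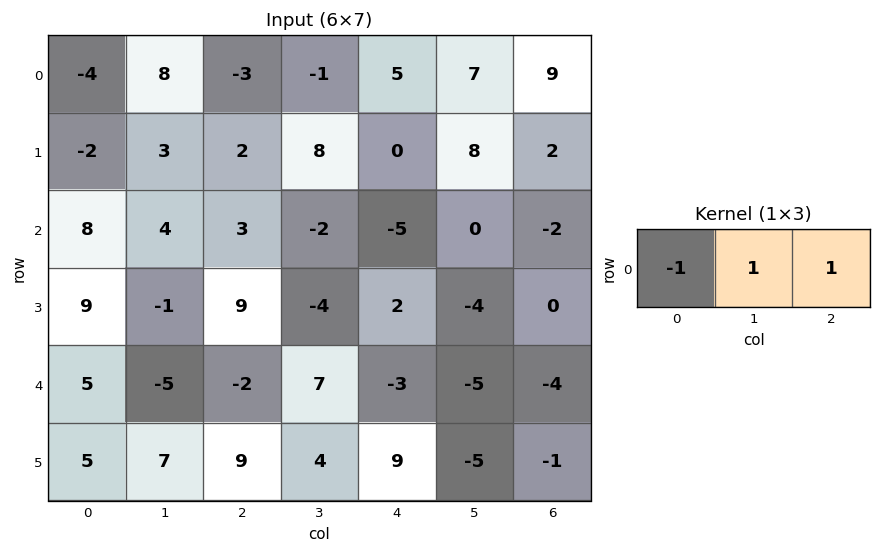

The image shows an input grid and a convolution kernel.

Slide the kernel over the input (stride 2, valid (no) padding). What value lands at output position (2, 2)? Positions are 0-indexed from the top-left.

-6

The receptive field on the input at this output position is [-3 -5 -4]. Elementwise product with the kernel and sum: -3·-1 + -5·1 + -4·1.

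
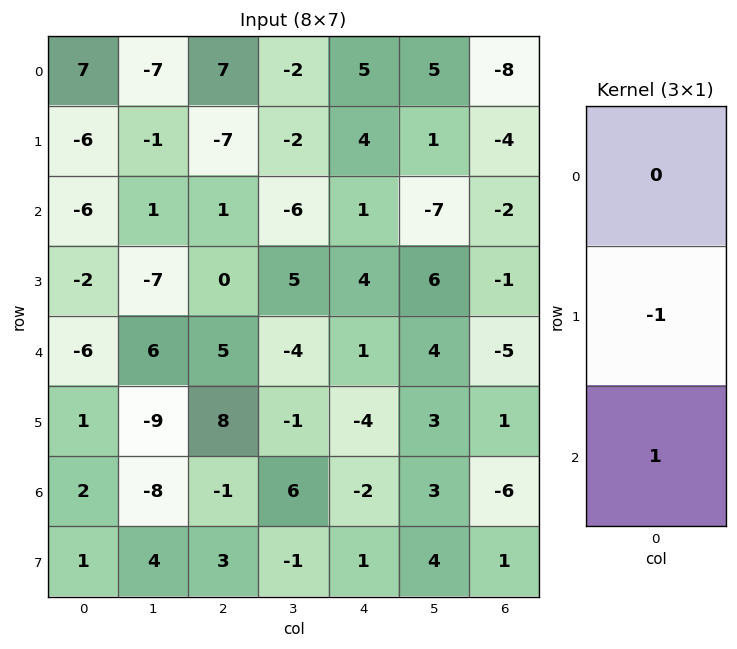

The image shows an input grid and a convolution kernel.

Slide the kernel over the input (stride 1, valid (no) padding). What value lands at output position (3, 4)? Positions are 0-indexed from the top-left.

The receptive field on the input at this output position is [4 / 1 / -4]. Elementwise product with the kernel and sum: 1·-1 + -4·1.

-5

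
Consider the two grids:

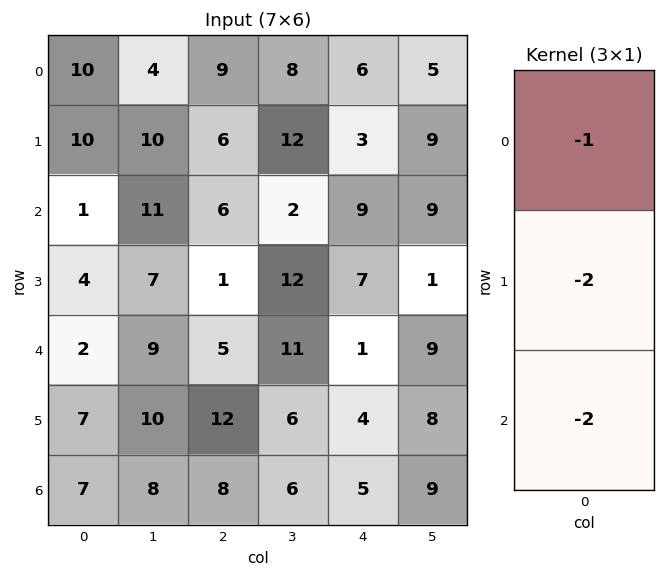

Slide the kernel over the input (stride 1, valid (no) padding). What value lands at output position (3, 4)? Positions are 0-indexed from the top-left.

-17

The receptive field on the input at this output position is [7 / 1 / 4]. Elementwise product with the kernel and sum: 7·-1 + 1·-2 + 4·-2.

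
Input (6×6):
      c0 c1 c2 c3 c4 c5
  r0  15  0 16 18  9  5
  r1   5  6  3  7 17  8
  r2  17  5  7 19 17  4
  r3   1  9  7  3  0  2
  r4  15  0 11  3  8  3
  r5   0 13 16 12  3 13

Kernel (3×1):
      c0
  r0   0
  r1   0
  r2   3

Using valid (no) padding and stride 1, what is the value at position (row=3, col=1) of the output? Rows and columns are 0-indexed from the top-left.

39

The receptive field on the input at this output position is [9 / 0 / 13]. Elementwise product with the kernel and sum: 13·3.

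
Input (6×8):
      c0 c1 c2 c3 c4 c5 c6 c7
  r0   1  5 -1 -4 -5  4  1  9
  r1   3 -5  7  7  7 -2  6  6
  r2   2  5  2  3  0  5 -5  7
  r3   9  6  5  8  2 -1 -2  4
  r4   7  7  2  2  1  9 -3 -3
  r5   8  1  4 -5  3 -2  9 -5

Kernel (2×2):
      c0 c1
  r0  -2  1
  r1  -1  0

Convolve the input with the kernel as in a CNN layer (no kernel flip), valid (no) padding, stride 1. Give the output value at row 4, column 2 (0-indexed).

-6

The receptive field on the input at this output position is [2 2 / 4 -5]. Elementwise product with the kernel and sum: 2·-2 + 2·1 + 4·-1.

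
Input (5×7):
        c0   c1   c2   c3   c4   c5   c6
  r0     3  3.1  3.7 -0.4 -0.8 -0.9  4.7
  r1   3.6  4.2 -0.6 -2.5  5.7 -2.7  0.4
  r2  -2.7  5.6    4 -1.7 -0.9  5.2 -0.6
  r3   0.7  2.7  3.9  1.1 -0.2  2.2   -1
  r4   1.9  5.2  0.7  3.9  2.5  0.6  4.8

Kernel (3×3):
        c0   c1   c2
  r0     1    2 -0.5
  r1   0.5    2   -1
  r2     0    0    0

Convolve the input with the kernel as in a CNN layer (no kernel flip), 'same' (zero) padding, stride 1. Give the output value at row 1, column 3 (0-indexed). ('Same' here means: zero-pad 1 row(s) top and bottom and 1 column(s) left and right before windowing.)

-7.7

The receptive field on the zero-padded input at this output position is [3.7 -0.4 -0.8 / -0.6 -2.5 5.7 / 4 -1.7 -0.9]. Elementwise product with the kernel and sum: 3.7·1 + -0.4·2 + -0.8·-0.5 + -0.6·0.5 + -2.5·2 + 5.7·-1.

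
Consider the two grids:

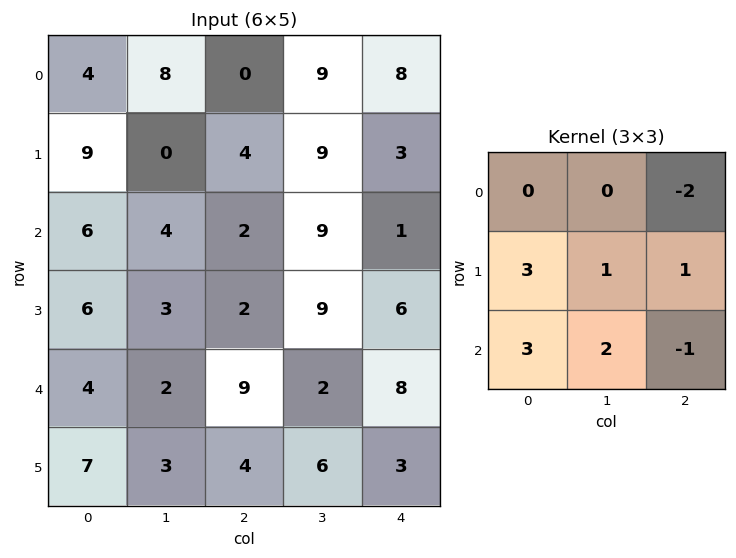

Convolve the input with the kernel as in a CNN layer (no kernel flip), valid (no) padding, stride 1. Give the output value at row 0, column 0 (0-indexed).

The receptive field on the input at this output position is [4 8 0 / 9 0 4 / 6 4 2]. Elementwise product with the kernel and sum: 0·-2 + 9·3 + 0·1 + 4·1 + 6·3 + 4·2 + 2·-1.

55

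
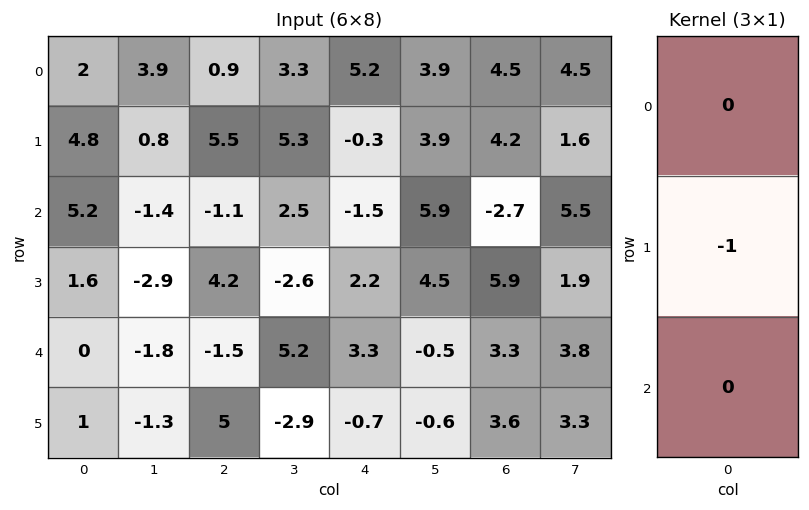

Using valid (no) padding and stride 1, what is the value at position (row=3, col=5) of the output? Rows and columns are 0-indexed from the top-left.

The receptive field on the input at this output position is [4.5 / -0.5 / -0.6]. Elementwise product with the kernel and sum: -0.5·-1.

0.5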